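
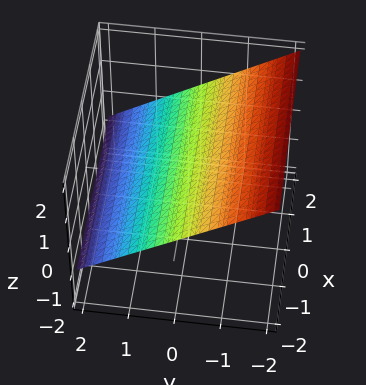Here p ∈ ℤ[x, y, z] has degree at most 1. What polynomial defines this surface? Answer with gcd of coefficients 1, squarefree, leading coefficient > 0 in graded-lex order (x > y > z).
2*y + 3*z - 2

(a) The degree is 1 — every cross-section is a straight line — this is a plane.
(b) Observable constraints: it meets the y-axis at y = 1 (among the integer gridlines); it misses every integer gridline on the x-axis.
(c) These observations pin down the coefficients.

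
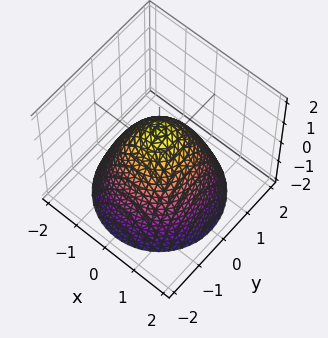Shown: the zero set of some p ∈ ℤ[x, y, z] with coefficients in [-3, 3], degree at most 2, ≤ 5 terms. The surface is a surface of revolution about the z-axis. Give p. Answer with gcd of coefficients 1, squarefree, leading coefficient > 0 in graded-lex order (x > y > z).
1. deg p = 2. A generic line meets the surface in up to 2 points.
2. Symmetries: rotational symmetry about the z-axis ⇒ p depends on x, y only through x² + y².
3. Observable constraints: a circular section at z = -2 has radius between 1 and 2; the x-axis gridline crossings are at x ∈ {-1, 1}.
4. The integer polynomial consistent with all of this is the stated p. Check: (0, 0, 1) on the z-axis lies on the surface, and p(0, 0, 1) = 0. ✓

x^2 + y^2 + z - 1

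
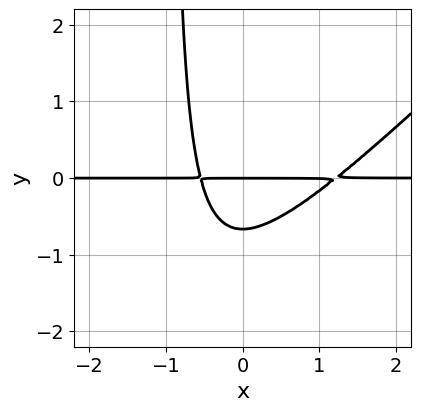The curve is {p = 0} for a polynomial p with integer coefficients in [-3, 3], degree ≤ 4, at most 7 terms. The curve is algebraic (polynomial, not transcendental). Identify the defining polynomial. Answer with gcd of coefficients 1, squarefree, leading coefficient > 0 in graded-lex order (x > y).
3*x^2*y - 3*x*y^2 - 2*x*y - 3*y^2 - 2*y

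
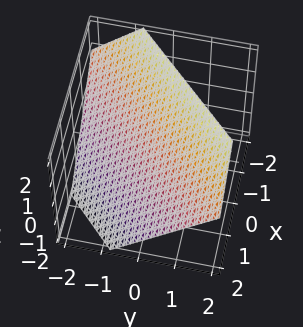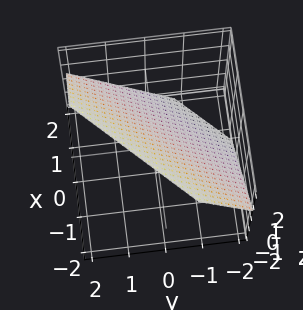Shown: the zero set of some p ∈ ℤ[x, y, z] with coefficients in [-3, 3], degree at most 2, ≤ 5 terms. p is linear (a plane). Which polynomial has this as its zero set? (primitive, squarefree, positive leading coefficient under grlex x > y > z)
3*x - 3*y + 3*z - 2

1. Degree: every cross-section is a straight line — this is a plane, so deg p = 1.
2. Putting this together gives p.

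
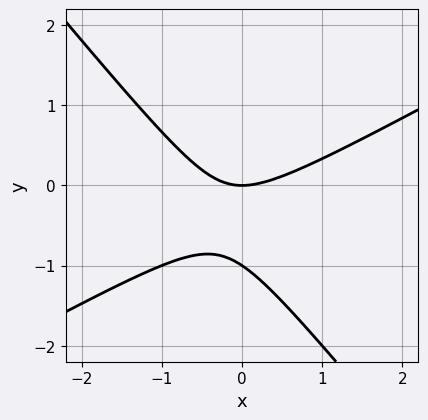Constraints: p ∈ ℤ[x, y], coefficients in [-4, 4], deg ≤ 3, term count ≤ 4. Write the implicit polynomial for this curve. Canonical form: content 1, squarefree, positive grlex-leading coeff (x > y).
Degree: the shape is more complex than any degree-1 curve, so deg p = 2.
Against the integer gridlines: it crosses the x-axis at the gridline x = 0; the y-axis gridline crossings are at y ∈ {-1, 0}.
The integer polynomial consistent with all of this is the stated p.

2*x^2 - 2*x*y - 3*y^2 - 3*y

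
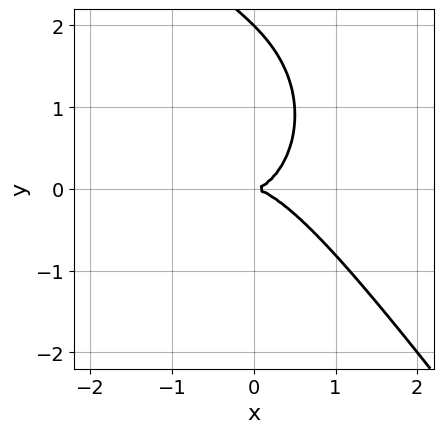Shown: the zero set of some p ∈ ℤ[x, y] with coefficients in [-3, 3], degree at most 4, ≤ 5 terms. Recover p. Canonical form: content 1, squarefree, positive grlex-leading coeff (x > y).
The degree is 3 — the shape is more complex than any degree-2 curve.
Reading off the gridlines: among the integer gridlines, it crosses the y-axis at y ∈ {0, 2}; it crosses the x-axis at the gridline x = 0.
The integer polynomial consistent with all of this is the stated p.

2*x^3 + x^2*y + x*y^2 + y^3 - 2*y^2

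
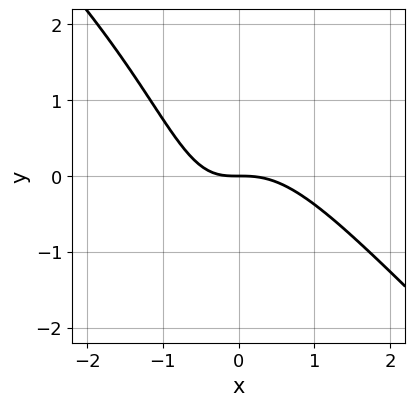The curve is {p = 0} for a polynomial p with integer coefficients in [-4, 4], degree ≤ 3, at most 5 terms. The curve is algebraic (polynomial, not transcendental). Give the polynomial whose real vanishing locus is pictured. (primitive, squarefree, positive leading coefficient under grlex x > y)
3*x^3 + 3*x^2*y + 2*x*y + 3*y

(a) Degree: the shape is more complex than any degree-2 curve, so deg p = 3.
(b) Checking where it meets the axes: one y-axis crossing is at y = 0; it meets the x-axis at x = 0 (among the integer gridlines).
(c) Together with the visible shape, these determine p as stated.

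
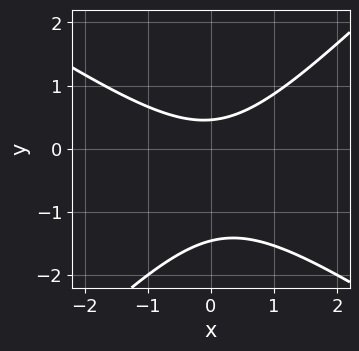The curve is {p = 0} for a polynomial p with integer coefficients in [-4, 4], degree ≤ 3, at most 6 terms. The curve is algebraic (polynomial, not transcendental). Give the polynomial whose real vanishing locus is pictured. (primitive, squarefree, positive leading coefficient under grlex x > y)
(a) deg p = 2. A generic line meets the curve in up to 2 points.
(b) Observable constraints: it misses every integer gridline on the x-axis.
(c) The integer polynomial consistent with all of this is the stated p.

2*x^2 + x*y - 3*y^2 - 3*y + 2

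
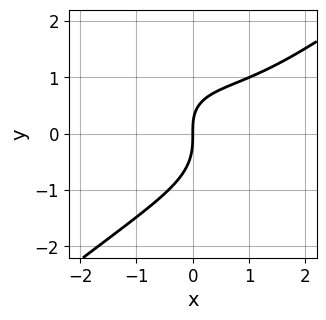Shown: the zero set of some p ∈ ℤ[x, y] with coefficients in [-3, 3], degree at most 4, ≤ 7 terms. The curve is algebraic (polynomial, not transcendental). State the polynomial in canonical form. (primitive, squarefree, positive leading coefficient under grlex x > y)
x^3 - 2*y^3 - x^2 - x*y + 3*x

The degree is 3 — a generic line meets the curve in up to 3 points.
Reading off the gridlines: it crosses the y-axis at the gridline y = 0; one x-axis crossing is at x = 0.
These observations pin down the coefficients.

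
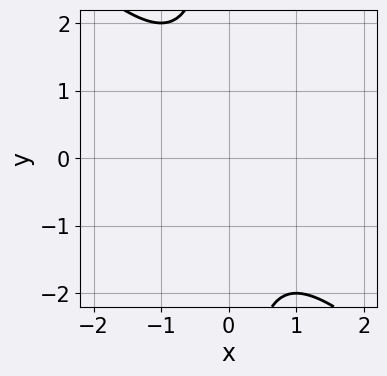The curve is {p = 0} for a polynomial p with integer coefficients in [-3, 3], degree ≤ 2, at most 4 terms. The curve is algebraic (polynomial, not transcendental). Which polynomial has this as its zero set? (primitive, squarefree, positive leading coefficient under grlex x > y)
x^2 + x*y + 1

(a) The degree is 2 — no degree-1 curve has this shape.
(b) Against the integer gridlines: it misses every integer gridline on the y-axis; no x-intercept at any integer in the box.
(c) Assembling these constraints gives the stated polynomial.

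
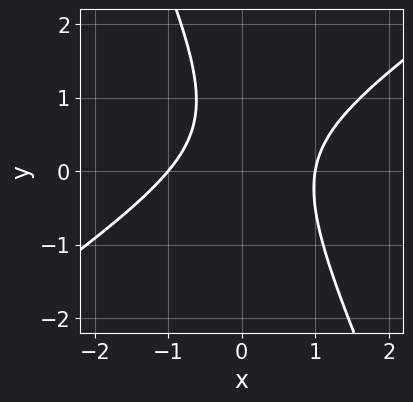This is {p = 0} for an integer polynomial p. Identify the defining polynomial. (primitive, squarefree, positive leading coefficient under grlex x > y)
First, degree: a generic line meets the curve in up to 2 points, so deg p = 2.
Next, against the integer gridlines: it misses every integer gridline on the y-axis; among the integer gridlines, it crosses the x-axis at x ∈ {-1, 1}.
Finally, the integer polynomial consistent with all of this is the stated p.

3*x^2 - 3*x*y - 2*y^2 + 2*y - 3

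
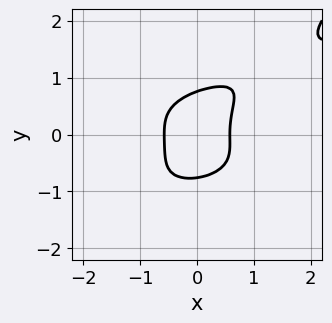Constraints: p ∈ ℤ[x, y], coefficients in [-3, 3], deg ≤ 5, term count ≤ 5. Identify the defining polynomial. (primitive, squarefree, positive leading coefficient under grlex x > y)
3*x*y^3 - 3*y^4 + x*y^2 - 3*x^2 + 1

1. deg p = 4.
2. Matching integer coefficients to the picture gives p.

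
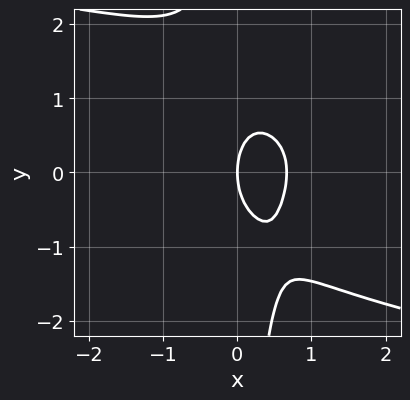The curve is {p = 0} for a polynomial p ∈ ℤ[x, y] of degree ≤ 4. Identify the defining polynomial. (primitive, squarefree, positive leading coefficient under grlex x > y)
x*y^3 + 3*x^2 + y^2 - 2*x

(a) The degree is 4 — a generic line meets the curve in up to 4 points.
(b) Against the integer gridlines: it meets the x-axis at x = 0 (among the integer gridlines); it meets the y-axis at y = 0 (among the integer gridlines).
(c) Together with the visible shape, these determine p as stated.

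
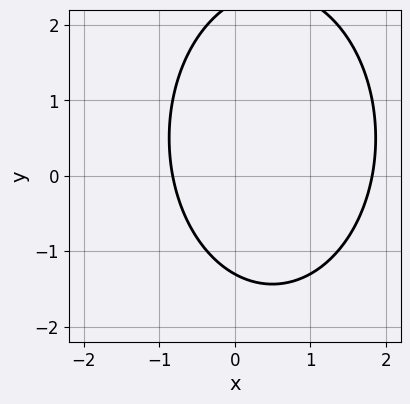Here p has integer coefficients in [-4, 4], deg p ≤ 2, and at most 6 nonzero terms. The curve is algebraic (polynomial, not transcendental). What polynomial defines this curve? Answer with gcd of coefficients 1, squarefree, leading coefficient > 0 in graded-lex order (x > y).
First, the degree is 2 — a generic line meets the curve in up to 2 points.
Finally, putting this together gives p.

2*x^2 + y^2 - 2*x - y - 3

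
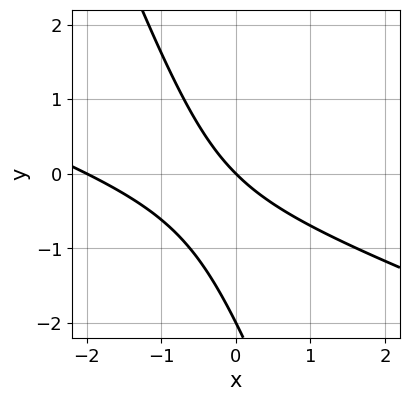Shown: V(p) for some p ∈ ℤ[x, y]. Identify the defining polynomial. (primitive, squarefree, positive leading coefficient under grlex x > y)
x^2 + 3*x*y + y^2 + 2*x + 2*y

Degree: the shape is more complex than any degree-1 curve, so deg p = 2.
Checking where it meets the axes: among the integer gridlines, it crosses the y-axis at y ∈ {-2, 0}; the x-axis gridline crossings are at x ∈ {-2, 0}.
Assembling these constraints gives the stated polynomial.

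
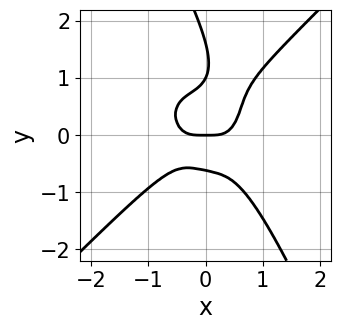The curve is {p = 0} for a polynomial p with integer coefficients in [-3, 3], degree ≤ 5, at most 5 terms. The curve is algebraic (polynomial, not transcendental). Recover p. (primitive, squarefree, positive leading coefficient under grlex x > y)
(a) The degree is 4 — the shape is more complex than any degree-3 curve.
(b) Reading off the gridlines: among the integer gridlines, it crosses the y-axis at y ∈ {0, 1}; one x-axis crossing is at x = 0.
(c) The integer polynomial consistent with all of this is the stated p.

3*x^4 - 2*x*y^3 - y^4 + 2*y^3 - y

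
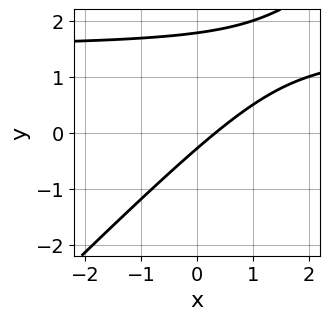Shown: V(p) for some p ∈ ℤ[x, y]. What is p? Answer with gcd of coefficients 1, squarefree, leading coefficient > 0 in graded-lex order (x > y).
2*x*y - 2*y^2 - 3*x + 3*y + 1

First, deg p = 2.
Finally, matching integer coefficients to the picture gives p.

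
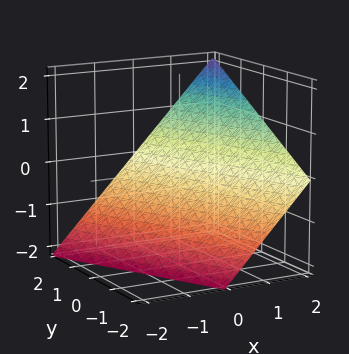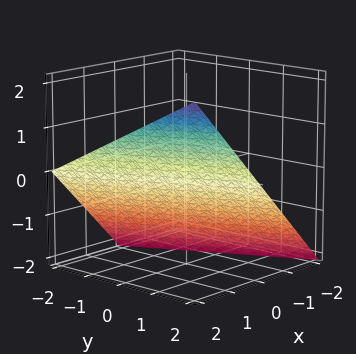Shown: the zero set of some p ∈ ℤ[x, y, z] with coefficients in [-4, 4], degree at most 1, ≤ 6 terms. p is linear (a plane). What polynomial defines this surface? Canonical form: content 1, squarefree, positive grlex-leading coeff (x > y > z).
2*x + y - 2*z - 2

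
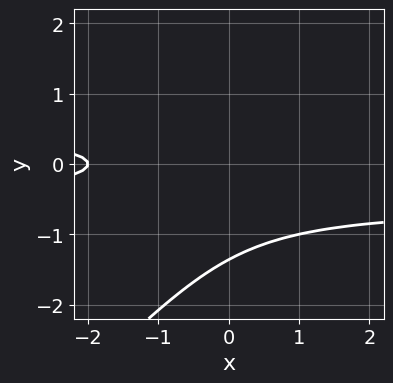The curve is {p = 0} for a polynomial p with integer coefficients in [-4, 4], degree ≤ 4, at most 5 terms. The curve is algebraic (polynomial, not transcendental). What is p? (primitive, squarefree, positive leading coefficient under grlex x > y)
1. The degree is 3 — no degree-2 curve has this shape.
2. Reading off the gridlines: it meets the x-axis at x = -2 (among the integer gridlines).
3. Fitting integer coefficients to these (and the overall shape) gives p.

3*x*y^2 - 3*y^3 - 3*y^2 - x - 2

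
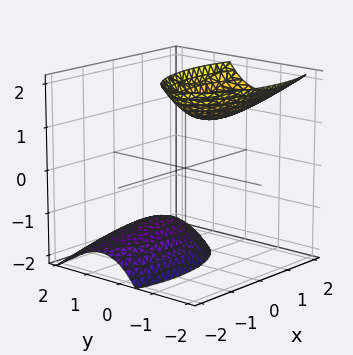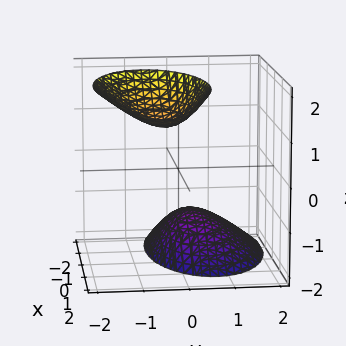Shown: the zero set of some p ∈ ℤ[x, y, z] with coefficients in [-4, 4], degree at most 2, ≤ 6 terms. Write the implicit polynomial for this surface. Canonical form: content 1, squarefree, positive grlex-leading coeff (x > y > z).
x^2 - x*z + 3*y^2 + 2*y*z - z^2 + 2

First, the picture has 2 separate pieces.
Then, deg p = 2.
Next, from the visible intercepts: it misses every integer gridline on the x-axis; it misses every integer gridline on the y-axis.
Finally, these observations pin down the coefficients.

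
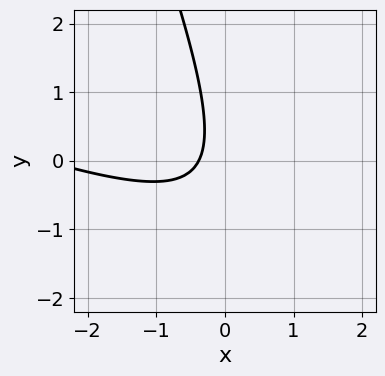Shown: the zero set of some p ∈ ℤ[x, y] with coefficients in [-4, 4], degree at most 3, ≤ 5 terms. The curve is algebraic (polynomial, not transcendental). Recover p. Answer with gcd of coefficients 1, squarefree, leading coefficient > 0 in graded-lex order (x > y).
x^2 + 3*x*y + y^2 + 3*x + 1

1. deg p = 2. No degree-1 curve has this shape.
2. From the axis intercepts and sections: the curve avoids every integer y-axis point in the box.
3. Assembling these constraints gives the stated polynomial.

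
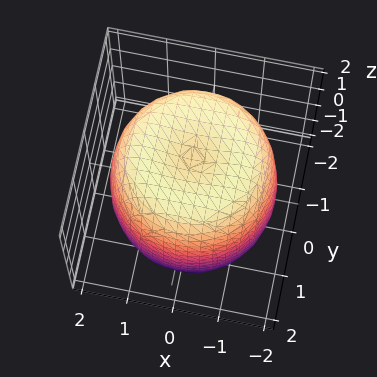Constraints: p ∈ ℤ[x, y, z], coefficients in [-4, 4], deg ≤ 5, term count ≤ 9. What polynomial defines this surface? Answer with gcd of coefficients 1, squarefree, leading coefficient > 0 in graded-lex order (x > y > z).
First, the degree is 4 — no degree-3 surface has this shape.
Then, symmetries: the surface is invariant under rotation about z: p = q(x² + y², z).
Then, from the axis intercepts and sections: a circular section at z = 2 has radius exactly 1.
Finally, fitting integer coefficients to these (and the overall shape) gives p.

x^4 + 2*x^2*y^2 + y^4 - 2*x^2 - 2*y^2 + z^2 - 3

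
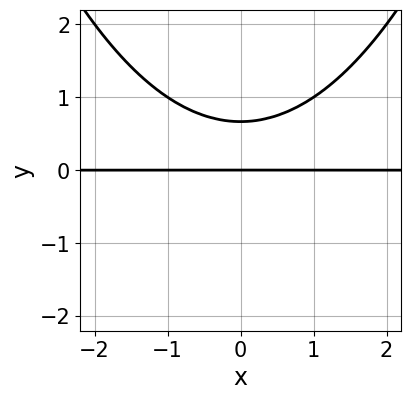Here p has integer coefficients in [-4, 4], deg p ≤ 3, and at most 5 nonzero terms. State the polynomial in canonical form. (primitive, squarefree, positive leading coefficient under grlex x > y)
1. The degree is 3 — no degree-2 curve has this shape.
2. Symmetries: it's symmetric under x → −x, forcing even powers of x.
3. From the visible intercepts: every point of the x-axis in the box is on the curve; one y-axis crossing is at y = 0.
4. Assembling these constraints gives the stated polynomial.

x^2*y - 3*y^2 + 2*y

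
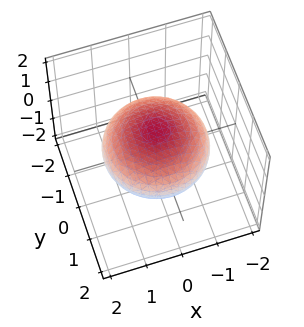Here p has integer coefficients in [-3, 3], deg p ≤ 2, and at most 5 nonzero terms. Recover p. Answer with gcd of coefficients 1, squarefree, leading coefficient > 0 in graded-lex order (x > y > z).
x^2 + y^2 + 2*z^2 - 2

Degree: bounded and convex; a quadric, so deg p = 2.
Symmetries: it's symmetric under z → −z, forcing even powers of z; the surface is invariant under rotation about z: p = q(x² + y², z).
Observable constraints: a circular section at z = 0 has radius between 1 and 2; the z-axis gridline crossings are at z ∈ {-1, 1}.
Solving for integer coefficients yields p as stated.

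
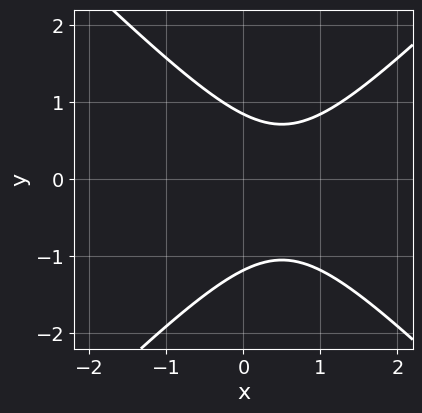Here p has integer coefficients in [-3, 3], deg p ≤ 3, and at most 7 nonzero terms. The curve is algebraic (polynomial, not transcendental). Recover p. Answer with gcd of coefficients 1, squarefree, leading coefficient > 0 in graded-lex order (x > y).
3*x^2 - 3*y^2 - 3*x - y + 3

The degree is 2 — the shape is more complex than any degree-1 curve.
Observable constraints: the curve avoids every integer x-axis point in the box.
Fitting integer coefficients to these (and the overall shape) gives p.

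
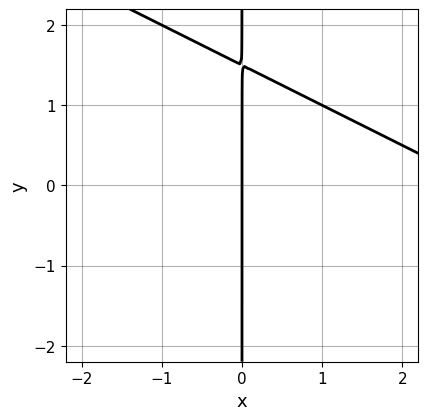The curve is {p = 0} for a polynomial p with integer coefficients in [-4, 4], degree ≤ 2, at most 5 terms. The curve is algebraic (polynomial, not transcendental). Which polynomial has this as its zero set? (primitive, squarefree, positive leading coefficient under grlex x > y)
First, the degree is 2 — a generic line meets the curve in up to 2 points.
Next, observable constraints: one x-axis crossing is at x = 0; every point of the y-axis in the box is on the curve.
Finally, these observations pin down the coefficients.

x^2 + 2*x*y - 3*x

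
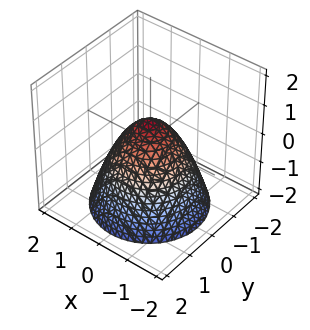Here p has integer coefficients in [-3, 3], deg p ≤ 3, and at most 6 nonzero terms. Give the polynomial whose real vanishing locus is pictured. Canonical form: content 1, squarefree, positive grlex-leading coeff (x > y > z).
First, the degree is 2 — the shape is more complex than any degree-1 surface.
Then, symmetries: rotational symmetry about the z-axis ⇒ p depends on x, y only through x² + y².
Next, checking where it meets the axes: a circular section at z = -1 has radius between 1 and 2.
Finally, assembling these constraints gives the stated polynomial.

3*x^2 + 3*y^2 + 3*z - 2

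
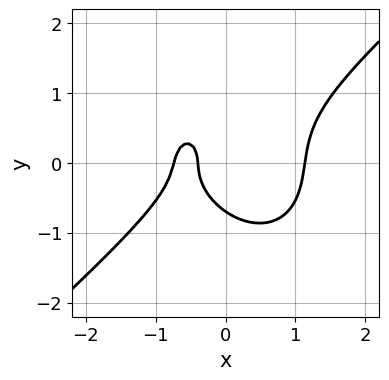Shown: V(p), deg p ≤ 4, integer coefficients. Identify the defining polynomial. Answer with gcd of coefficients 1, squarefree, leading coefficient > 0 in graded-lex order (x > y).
3*x^3 - x^2*y - 3*y^3 - 3*x - 1

The degree is 3 — no degree-2 curve has this shape.
Matching integer coefficients to the picture gives p.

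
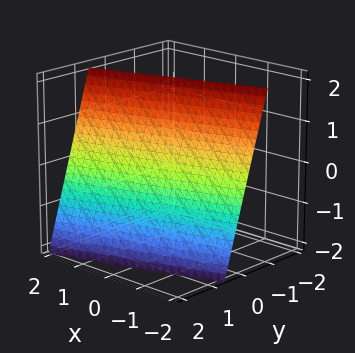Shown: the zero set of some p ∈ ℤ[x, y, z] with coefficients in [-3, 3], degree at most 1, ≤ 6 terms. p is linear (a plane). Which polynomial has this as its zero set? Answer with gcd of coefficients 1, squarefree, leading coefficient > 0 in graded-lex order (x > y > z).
(a) Degree: the surface is flat (a plane), so deg p = 1.
(b) Observable constraints: one z-axis crossing is at z = 2; one x-axis crossing is at x = -2.
(c) Together with the visible shape, these determine p as stated.

x - 3*y - z + 2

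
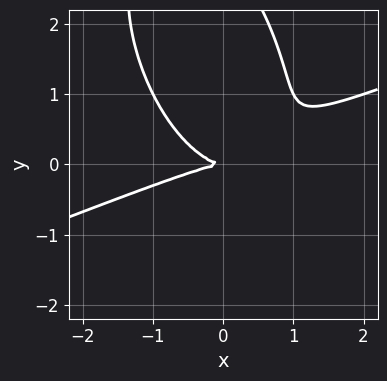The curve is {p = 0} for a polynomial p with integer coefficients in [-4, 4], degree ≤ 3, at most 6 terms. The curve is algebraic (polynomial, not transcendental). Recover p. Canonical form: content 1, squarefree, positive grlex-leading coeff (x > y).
x^3 - 2*x^2*y - x*y^2 - y^3 + 3*y^2

The degree is 3 — the shape is more complex than any degree-2 curve.
From the axis intercepts and sections: it crosses the x-axis at the gridline x = 0; it meets the y-axis at y = 0 (among the integer gridlines).
The integer polynomial consistent with all of this is the stated p.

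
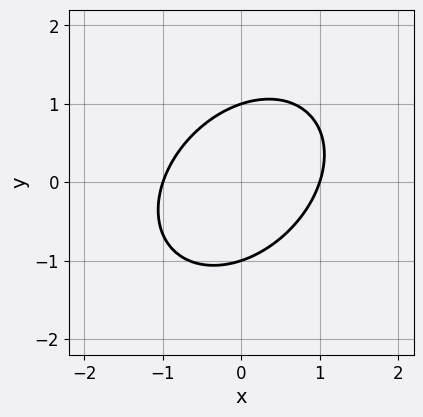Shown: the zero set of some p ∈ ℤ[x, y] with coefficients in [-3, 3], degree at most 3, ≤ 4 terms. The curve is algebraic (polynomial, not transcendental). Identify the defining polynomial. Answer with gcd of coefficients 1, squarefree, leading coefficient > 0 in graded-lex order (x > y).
(a) The degree is 2 — the shape is more complex than any degree-1 curve.
(b) From the visible intercepts: the y-axis gridline crossings are at y ∈ {-1, 1}; the x-axis gridline crossings are at x ∈ {-1, 1}.
(c) Together with the visible shape, these determine p as stated.

3*x^2 - 2*x*y + 3*y^2 - 3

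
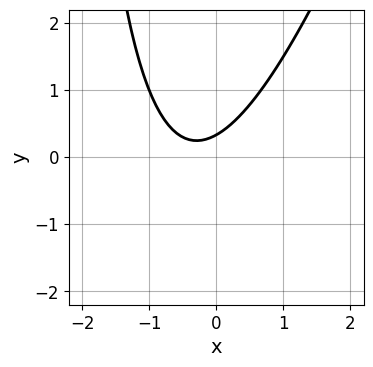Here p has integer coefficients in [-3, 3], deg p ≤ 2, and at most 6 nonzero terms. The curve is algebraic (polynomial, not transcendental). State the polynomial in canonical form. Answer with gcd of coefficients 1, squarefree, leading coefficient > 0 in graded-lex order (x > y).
3*x^2 - x*y + 2*x - 3*y + 1

(a) The degree is 2 — the shape is more complex than any degree-1 curve.
(b) Against the integer gridlines: it misses every integer gridline on the x-axis.
(c) Solving for integer coefficients yields p as stated.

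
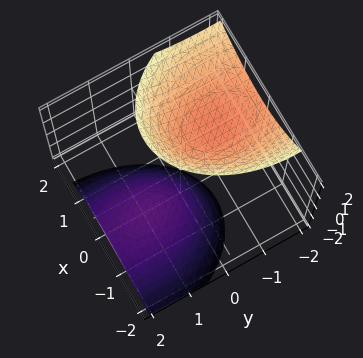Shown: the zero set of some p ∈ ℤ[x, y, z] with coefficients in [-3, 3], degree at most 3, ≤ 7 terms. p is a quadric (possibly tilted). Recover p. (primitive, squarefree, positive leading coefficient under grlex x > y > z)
2*x^2 - x*z + y^2 + 2*y*z - z^2 + 2

(a) There are 2 components. Treating them together as one polynomial.
(b) The degree is 2 — a generic line meets the surface in up to 2 points.
(c) Against the integer gridlines: the surface avoids every integer x-axis point in the box; it misses every integer gridline on the y-axis.
(d) Putting this together gives p.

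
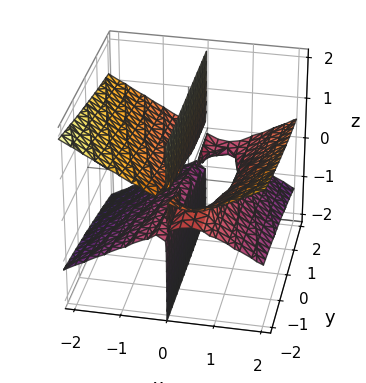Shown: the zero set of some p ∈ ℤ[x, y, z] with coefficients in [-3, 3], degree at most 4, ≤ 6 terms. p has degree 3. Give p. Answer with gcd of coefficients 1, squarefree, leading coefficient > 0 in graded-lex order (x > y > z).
First, the picture has 3 separate pieces. They look like related sheets of one shape, so recover p as a whole.
Then, the degree is 3 — the shape is more complex than any degree-2 surface.
Next, checking where it meets the axes: it meets the x-axis at x = 1 (among the integer gridlines); the visible y-axis segment lies entirely on the surface.
Finally, these observations pin down the coefficients. Check: (0, 0, 2) on the z-axis lies on the surface, and p(0, 0, 2) = 0. ✓

x^3 - x*y*z - 3*x*z^2 - x^2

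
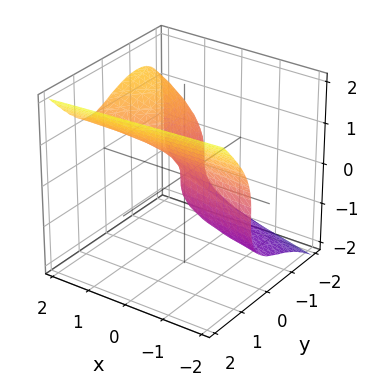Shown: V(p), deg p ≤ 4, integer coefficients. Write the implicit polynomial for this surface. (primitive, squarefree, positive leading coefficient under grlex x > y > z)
1. The degree is 3 — the shape is more complex than any degree-2 surface.
2. From the axis intercepts and sections: it crosses the x-axis at the gridline x = 0; it meets the y-axis at y = 0 (among the integer gridlines); it meets the z-axis at z = 0 (among the integer gridlines).
3. Fitting integer coefficients to these (and the overall shape) gives p.

3*y^3 - 3*z^3 - 3*x*y + 2*y^2 + 3*x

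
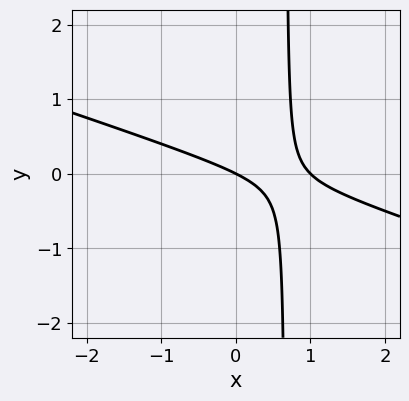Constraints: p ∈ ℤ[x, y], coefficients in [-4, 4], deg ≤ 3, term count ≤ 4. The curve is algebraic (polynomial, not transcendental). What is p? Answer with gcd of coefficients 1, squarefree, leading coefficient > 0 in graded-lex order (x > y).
x^2 + 3*x*y - x - 2*y

First, deg p = 2.
Then, checking where it meets the axes: the x-axis gridline crossings are at x ∈ {0, 1}; it crosses the y-axis at the gridline y = 0.
Finally, matching integer coefficients to the picture gives p.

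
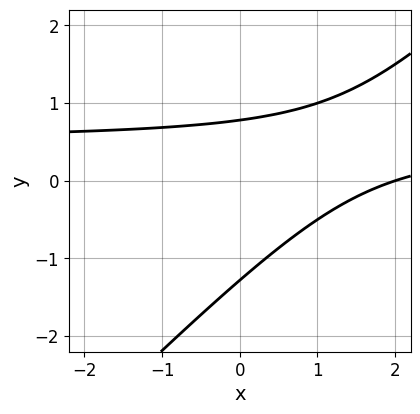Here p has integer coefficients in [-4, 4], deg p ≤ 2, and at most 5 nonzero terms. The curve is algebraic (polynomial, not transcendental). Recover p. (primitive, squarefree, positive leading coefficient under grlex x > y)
2*x*y - 2*y^2 - x - y + 2

1. The degree is 2 — no degree-1 curve has this shape.
2. From the visible intercepts: one x-axis crossing is at x = 2.
3. Together with the visible shape, these determine p as stated.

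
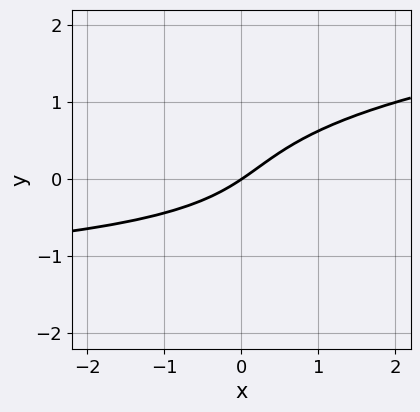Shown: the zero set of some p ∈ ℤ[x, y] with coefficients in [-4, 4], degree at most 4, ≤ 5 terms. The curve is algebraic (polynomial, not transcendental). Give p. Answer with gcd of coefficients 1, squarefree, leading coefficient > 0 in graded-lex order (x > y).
3*y^3 - x*y - 2*x + 3*y

(a) deg p = 3. The shape is more complex than any degree-2 curve.
(b) Checking where it meets the axes: it crosses the y-axis at the gridline y = 0; it meets the x-axis at x = 0 (among the integer gridlines).
(c) These observations pin down the coefficients.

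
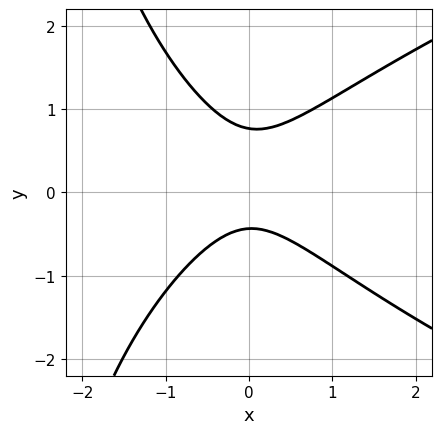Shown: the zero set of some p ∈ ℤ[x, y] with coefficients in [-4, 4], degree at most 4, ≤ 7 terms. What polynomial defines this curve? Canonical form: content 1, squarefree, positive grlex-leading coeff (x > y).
x*y^2 - 3*x^2 + 3*y^2 - y - 1

The degree is 3 — no degree-2 curve has this shape.
Against the integer gridlines: the curve avoids every integer x-axis point in the box.
The integer polynomial consistent with all of this is the stated p.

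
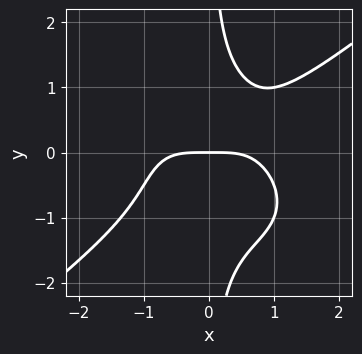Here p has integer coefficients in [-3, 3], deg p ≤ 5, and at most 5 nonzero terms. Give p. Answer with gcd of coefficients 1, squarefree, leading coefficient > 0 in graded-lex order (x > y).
First, deg p = 4.
Then, checking where it meets the axes: it meets the y-axis at y = 0 (among the integer gridlines); it crosses the x-axis at the gridline x = 0.
Finally, putting this together gives p.

x^4 - 2*x*y^3 - x*y^2 + 2*y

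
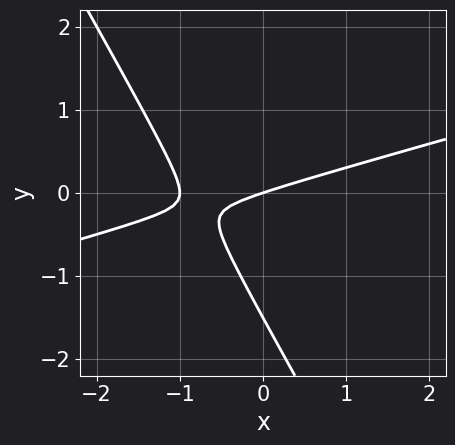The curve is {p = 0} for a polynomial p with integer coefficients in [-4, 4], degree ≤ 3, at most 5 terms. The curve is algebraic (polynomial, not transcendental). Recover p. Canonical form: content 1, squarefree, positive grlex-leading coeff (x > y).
x^2 - 3*x*y - 2*y^2 + x - 3*y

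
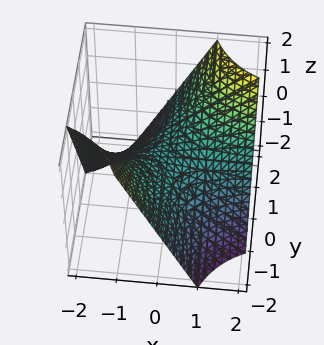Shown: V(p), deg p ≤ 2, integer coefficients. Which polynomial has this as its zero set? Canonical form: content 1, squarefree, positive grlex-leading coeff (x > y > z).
(a) Degree: a saddle surface; a quadric, so deg p = 2.
(b) From the axis intercepts and sections: the visible y-axis segment lies entirely on the surface; it crosses the z-axis at the gridline z = 0; the visible x-axis segment lies entirely on the surface.
(c) Fitting integer coefficients to these (and the overall shape) gives p.

x*y - z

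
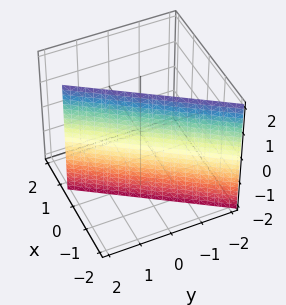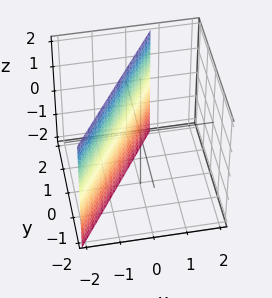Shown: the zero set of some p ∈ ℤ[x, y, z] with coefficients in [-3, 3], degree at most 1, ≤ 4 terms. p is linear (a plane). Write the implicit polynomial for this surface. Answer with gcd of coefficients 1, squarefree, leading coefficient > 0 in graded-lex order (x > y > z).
deg p = 1.
From the visible intercepts: no z-intercept at any integer in the box; one y-axis crossing is at y = 1.
Fitting integer coefficients to these (and the overall shape) gives p.

3*x - 2*y + 2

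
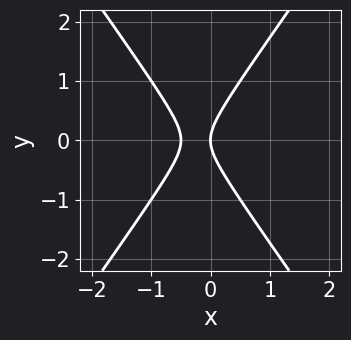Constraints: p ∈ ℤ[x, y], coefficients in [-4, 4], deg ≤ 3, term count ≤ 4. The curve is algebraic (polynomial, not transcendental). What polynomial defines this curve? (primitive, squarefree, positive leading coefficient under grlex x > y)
Degree: no degree-1 curve has this shape, so deg p = 2.
Symmetries: the y ↦ −y reflection is a symmetry, so y appears only in even powers.
Observable constraints: one x-axis crossing is at x = 0; it meets the y-axis at y = 0 (among the integer gridlines).
Fitting integer coefficients to these (and the overall shape) gives p.

2*x^2 - y^2 + x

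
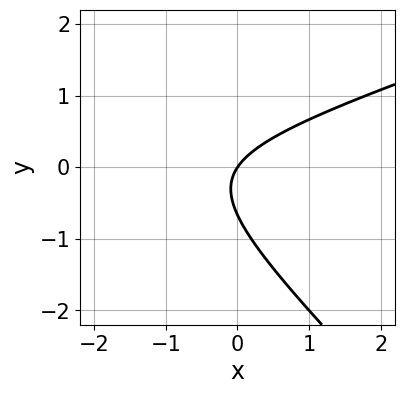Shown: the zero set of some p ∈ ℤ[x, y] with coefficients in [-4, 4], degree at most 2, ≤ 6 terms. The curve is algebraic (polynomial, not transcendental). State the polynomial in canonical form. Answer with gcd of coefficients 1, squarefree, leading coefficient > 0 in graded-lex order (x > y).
x^2 - 2*x*y - 3*y^2 + 3*x - 2*y

First, degree: no degree-1 curve has this shape, so deg p = 2.
Next, reading off the gridlines: it meets the x-axis at x = 0 (among the integer gridlines); it crosses the y-axis at the gridline y = 0.
Finally, solving for integer coefficients yields p as stated.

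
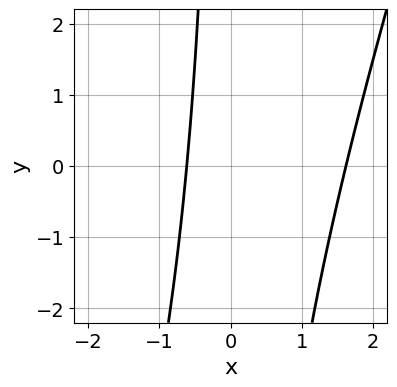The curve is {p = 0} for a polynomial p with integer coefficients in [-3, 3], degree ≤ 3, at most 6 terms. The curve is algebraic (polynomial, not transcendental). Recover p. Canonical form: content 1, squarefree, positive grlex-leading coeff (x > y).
deg p = 2. A generic line meets the curve in up to 2 points.
From the axis intercepts and sections: no y-intercept at any integer in the box.
These observations pin down the coefficients.

3*x^2 - x*y - 3*x - 3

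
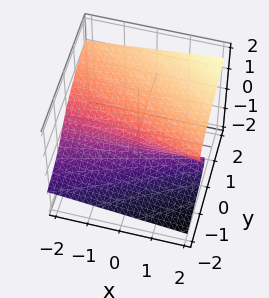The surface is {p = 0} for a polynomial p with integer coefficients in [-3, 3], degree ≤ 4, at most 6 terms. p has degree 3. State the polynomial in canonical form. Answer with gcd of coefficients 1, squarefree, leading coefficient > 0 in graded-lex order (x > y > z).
2*z^3 - x*z - 2*y - 1

First, deg p = 3. The shape is more complex than any degree-2 surface.
Then, from the axis intercepts and sections: no x-intercept at any integer in the box.
Finally, the integer polynomial consistent with all of this is the stated p.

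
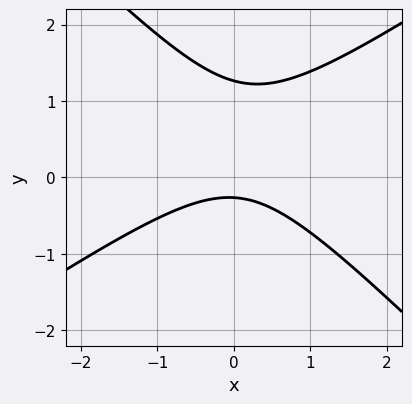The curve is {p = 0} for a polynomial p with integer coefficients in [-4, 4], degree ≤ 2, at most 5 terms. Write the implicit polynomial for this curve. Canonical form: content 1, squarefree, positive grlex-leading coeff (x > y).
2*x^2 - x*y - 3*y^2 + 3*y + 1

(a) deg p = 2. No degree-1 curve has this shape.
(b) From the axis intercepts and sections: it misses every integer gridline on the x-axis.
(c) Together with the visible shape, these determine p as stated.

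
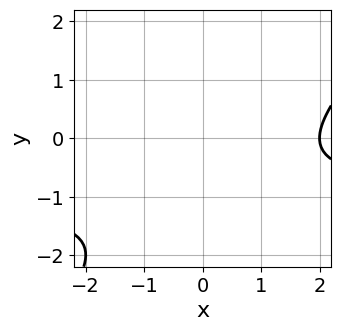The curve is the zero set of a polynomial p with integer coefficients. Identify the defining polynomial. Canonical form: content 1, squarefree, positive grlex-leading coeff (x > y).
(a) deg p = 2. The shape is more complex than any degree-1 curve.
(b) Against the integer gridlines: one x-axis crossing is at x = 2; no y-intercept at any integer in the box.
(c) Assembling these constraints gives the stated polynomial.

x*y - y^2 + x - 2*y - 2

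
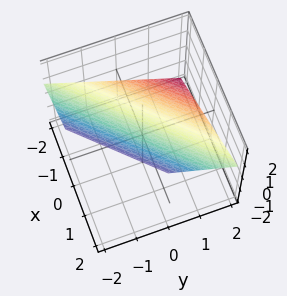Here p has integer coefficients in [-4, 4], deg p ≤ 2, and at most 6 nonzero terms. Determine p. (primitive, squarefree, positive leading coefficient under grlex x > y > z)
2*x - 2*y - 3*z + 2

(a) Degree: every cross-section is a straight line — this is a plane, so deg p = 1.
(b) Against the integer gridlines: it crosses the x-axis at the gridline x = -1; it meets the y-axis at y = 1 (among the integer gridlines).
(c) Fitting integer coefficients to these (and the overall shape) gives p.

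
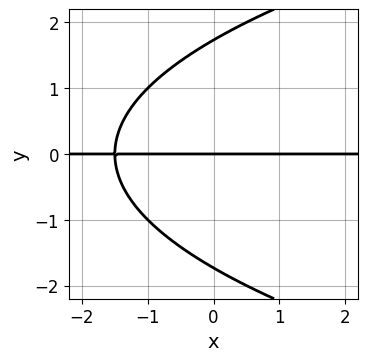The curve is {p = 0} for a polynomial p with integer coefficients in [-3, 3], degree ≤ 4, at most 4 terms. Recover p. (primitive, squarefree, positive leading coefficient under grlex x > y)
y^3 - 2*x*y - 3*y

(a) The degree is 3 — no degree-2 curve has this shape.
(b) Against the integer gridlines: one y-axis crossing is at y = 0; the visible x-axis segment lies entirely on the curve.
(c) These observations pin down the coefficients.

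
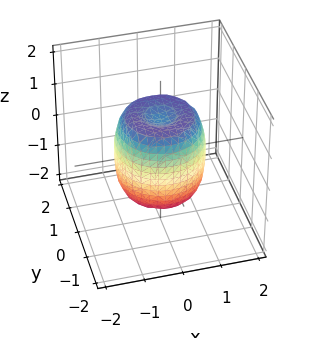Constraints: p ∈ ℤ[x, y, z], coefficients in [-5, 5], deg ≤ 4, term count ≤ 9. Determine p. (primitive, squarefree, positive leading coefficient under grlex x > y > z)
1. deg p = 4. The shape is more complex than any degree-3 surface.
2. Symmetry: the z-axis is an axis of rotation, so x and y enter only as x² + y².
3. From the axis intercepts and sections: the z-axis gridline crossings are at z ∈ {-1, 1}; a circular section at z = -1 has radius exactly 1.
4. Together with the visible shape, these determine p as stated.

2*x^4 + 4*x^2*y^2 + 2*y^4 - 2*x^2 - 2*y^2 + z^2 - 1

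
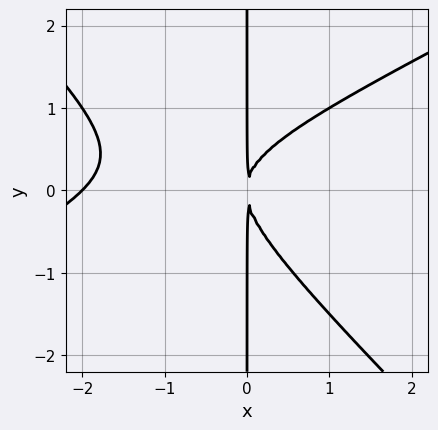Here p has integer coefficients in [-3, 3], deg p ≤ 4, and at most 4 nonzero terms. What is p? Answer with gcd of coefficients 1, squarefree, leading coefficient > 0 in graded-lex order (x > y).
Degree: the shape is more complex than any degree-2 curve, so deg p = 3.
Reading off the gridlines: the visible y-axis segment lies entirely on the curve; one x-axis crossing is at x = -2.
Assembling these constraints gives the stated polynomial.

x^3 - x^2*y - 2*x*y^2 + 2*x^2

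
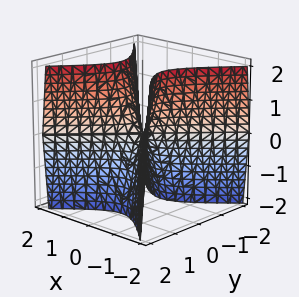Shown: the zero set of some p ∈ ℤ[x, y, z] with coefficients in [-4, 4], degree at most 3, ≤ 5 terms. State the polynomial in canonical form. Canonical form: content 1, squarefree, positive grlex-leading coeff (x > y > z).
3*x^2 - 3*y^2 - z

Degree: a saddle surface; a quadric, so deg p = 2.
Symmetries: mirror symmetry y ↦ −y ⇒ only even powers of y; mirror symmetry x ↦ −x ⇒ only even powers of x.
Against the integer gridlines: it meets the z-axis at z = 0 (among the integer gridlines); it meets the x-axis at x = 0 (among the integer gridlines).
Fitting integer coefficients to these (and the overall shape) gives p.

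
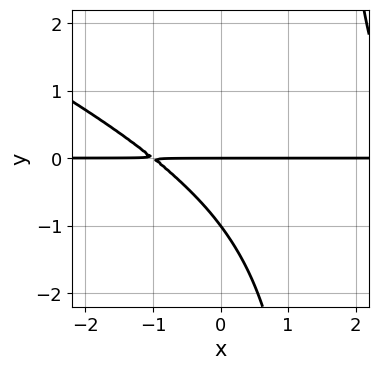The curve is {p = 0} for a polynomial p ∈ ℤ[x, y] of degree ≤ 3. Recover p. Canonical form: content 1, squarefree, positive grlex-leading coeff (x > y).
x^2*y + 2*x*y^2 - 2*x*y - 3*y^2 - 3*y

The degree is 3 — no degree-2 curve has this shape.
Checking where it meets the axes: the y-axis gridline crossings are at y ∈ {-1, 0}; the visible x-axis segment lies entirely on the curve.
Assembling these constraints gives the stated polynomial.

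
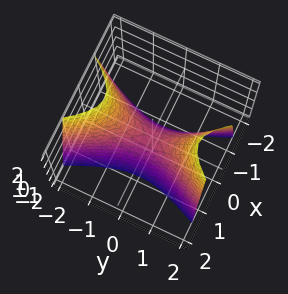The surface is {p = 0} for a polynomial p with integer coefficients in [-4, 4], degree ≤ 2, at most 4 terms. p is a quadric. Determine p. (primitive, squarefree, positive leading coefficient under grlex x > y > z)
3*x^2 - y^2 + z

First, deg p = 2. A saddle surface; a quadric.
Then, symmetries: mirror symmetry y ↦ −y ⇒ only even powers of y; mirror symmetry x ↦ −x ⇒ only even powers of x.
Next, from the axis intercepts and sections: it crosses the x-axis at the gridline x = 0; it meets the z-axis at z = 0 (among the integer gridlines); it crosses the y-axis at the gridline y = 0.
Finally, solving for integer coefficients yields p as stated.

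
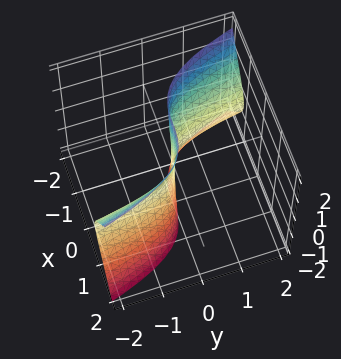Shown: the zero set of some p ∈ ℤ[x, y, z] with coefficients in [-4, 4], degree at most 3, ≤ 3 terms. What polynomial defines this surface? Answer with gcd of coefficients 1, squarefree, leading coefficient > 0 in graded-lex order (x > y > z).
3*x^3 + 2*y*z^2 + y

Degree: a generic line meets the surface in up to 3 points, so deg p = 3.
From the axis intercepts and sections: one y-axis crossing is at y = 0; it meets the x-axis at x = 0 (among the integer gridlines); every point of the z-axis in the box is on the surface.
Fitting integer coefficients to these (and the overall shape) gives p.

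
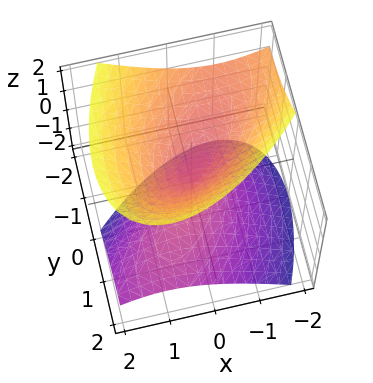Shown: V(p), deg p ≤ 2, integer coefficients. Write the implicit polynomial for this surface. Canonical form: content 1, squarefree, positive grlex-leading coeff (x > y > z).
3*x^2 - 3*x*y + 2*y^2 + 3*y*z - 3*z^2

First, there are 2 components.
Then, deg p = 2.
Then, against the integer gridlines: it meets the z-axis at z = 0 (among the integer gridlines); it meets the x-axis at x = 0 (among the integer gridlines); it crosses the y-axis at the gridline y = 0.
Finally, these observations pin down the coefficients.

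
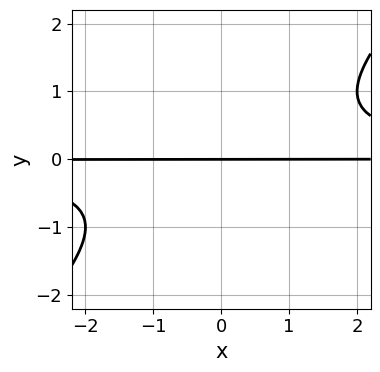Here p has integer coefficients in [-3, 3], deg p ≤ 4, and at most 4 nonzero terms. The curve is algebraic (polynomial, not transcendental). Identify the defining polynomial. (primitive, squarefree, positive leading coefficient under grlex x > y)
1. deg p = 3.
2. From the visible intercepts: the visible x-axis segment lies entirely on the curve; one y-axis crossing is at y = 0.
3. Matching integer coefficients to the picture gives p.

x*y^2 - y^3 - y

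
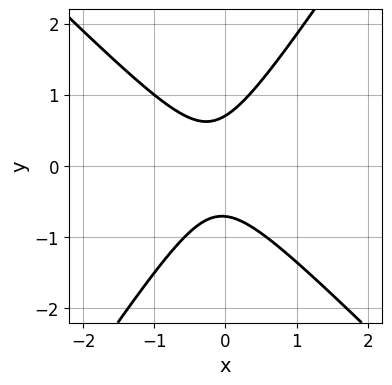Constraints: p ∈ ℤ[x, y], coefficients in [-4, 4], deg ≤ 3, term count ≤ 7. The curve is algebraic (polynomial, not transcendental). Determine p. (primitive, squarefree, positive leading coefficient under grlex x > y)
3*x^2 + x*y - 2*y^2 + x + 1

(a) deg p = 2. No degree-1 curve has this shape.
(b) From the visible intercepts: it misses every integer gridline on the x-axis.
(c) These observations pin down the coefficients.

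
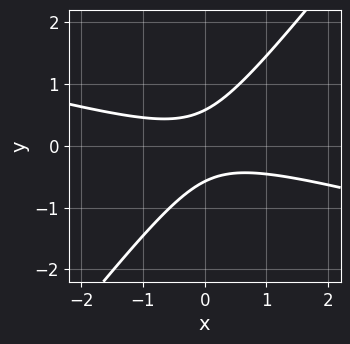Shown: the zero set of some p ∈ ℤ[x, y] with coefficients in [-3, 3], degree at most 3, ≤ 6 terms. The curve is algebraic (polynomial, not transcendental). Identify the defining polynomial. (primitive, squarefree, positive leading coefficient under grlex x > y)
x^2 + 3*x*y - 3*y^2 + 1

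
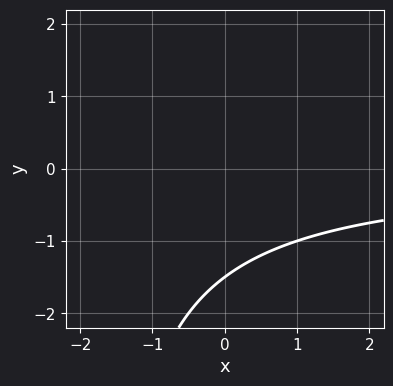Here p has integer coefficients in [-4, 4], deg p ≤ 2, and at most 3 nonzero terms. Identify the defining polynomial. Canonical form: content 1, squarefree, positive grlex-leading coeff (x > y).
(a) Degree: the shape is more complex than any degree-1 curve, so deg p = 2.
(b) From the visible intercepts: it misses every integer gridline on the x-axis.
(c) The integer polynomial consistent with all of this is the stated p.

x*y + 2*y + 3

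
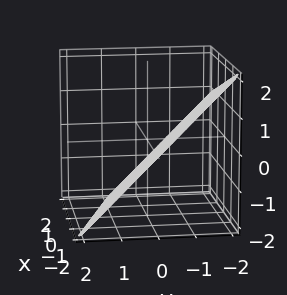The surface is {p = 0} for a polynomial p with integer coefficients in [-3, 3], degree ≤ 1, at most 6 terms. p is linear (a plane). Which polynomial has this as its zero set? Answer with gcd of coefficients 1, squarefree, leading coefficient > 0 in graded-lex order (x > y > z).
(a) The degree is 1 — the surface is flat (a plane).
(b) Checking where it meets the axes: one x-axis crossing is at x = -2.
(c) Together with the visible shape, these determine p as stated.

x + 3*y + 3*z + 2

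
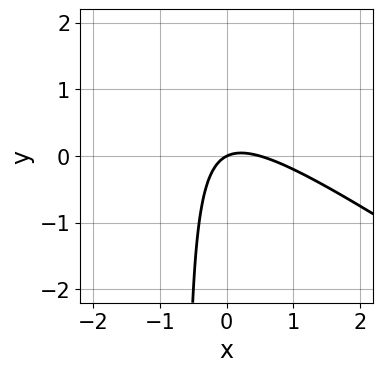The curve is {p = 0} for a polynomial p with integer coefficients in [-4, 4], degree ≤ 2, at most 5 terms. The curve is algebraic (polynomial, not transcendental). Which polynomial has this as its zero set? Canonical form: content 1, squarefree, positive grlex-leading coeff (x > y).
2*x^2 + 3*x*y - x + 2*y

deg p = 2.
Observable constraints: it crosses the y-axis at the gridline y = 0; it crosses the x-axis at the gridline x = 0.
Fitting integer coefficients to these (and the overall shape) gives p.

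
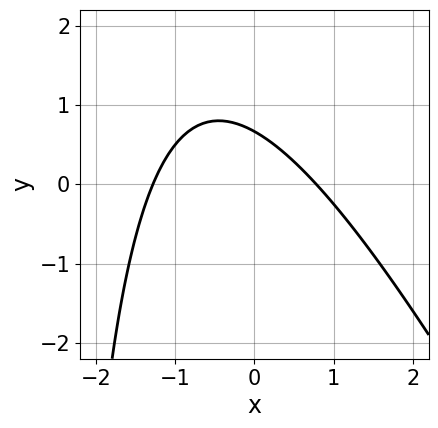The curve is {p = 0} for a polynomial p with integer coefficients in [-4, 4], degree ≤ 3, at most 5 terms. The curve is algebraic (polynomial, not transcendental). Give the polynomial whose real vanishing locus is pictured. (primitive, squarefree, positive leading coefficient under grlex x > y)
(a) deg p = 2. A generic line meets the curve in up to 2 points.
(b) The integer polynomial consistent with all of this is the stated p.

2*x^2 + x*y + x + 3*y - 2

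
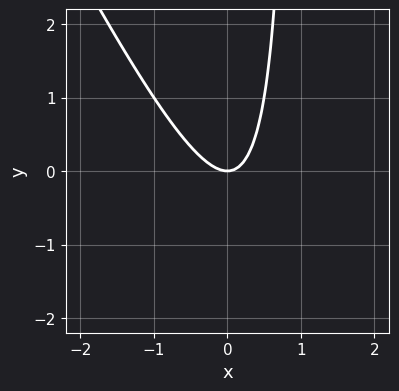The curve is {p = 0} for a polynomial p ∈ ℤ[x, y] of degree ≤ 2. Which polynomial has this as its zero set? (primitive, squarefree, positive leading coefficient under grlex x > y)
2*x^2 + x*y - y

deg p = 2.
Reading off the gridlines: it crosses the x-axis at the gridline x = 0; it crosses the y-axis at the gridline y = 0.
Solving for integer coefficients yields p as stated.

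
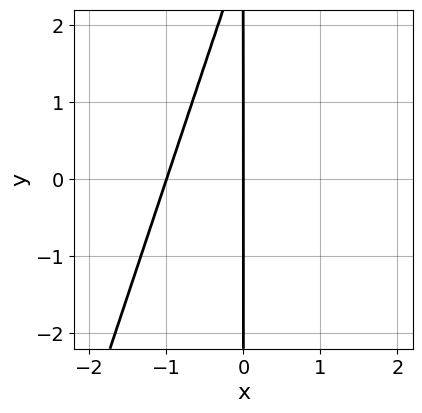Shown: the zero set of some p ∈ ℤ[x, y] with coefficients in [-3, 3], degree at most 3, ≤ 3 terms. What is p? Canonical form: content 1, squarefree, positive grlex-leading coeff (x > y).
3*x^2 - x*y + 3*x

First, the degree is 2 — no degree-1 curve has this shape.
Then, from the visible intercepts: every point of the y-axis in the box is on the curve; the x-axis gridline crossings are at x ∈ {-1, 0}.
Finally, matching integer coefficients to the picture gives p.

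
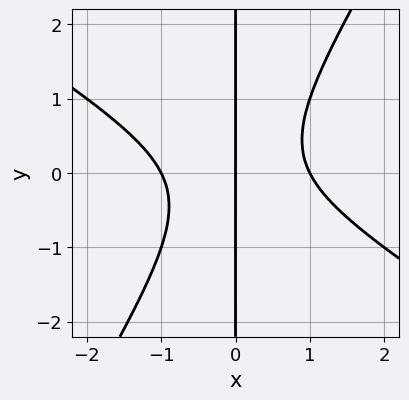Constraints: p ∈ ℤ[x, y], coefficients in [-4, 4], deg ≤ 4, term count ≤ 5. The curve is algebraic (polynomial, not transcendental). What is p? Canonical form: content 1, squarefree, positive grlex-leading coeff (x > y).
Degree: a generic line meets the curve in up to 3 points, so deg p = 3.
Against the integer gridlines: among the integer gridlines, it crosses the x-axis at x ∈ {-1, 0, 1}; every point of the y-axis in the box is on the curve.
Putting this together gives p.

x^3 + x^2*y - x*y^2 - x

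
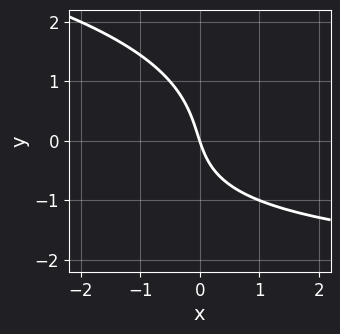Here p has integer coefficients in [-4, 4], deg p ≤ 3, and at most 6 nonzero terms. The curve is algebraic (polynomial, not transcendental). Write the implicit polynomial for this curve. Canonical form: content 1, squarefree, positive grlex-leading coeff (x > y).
y^3 + x*y + 3*x + y

(a) Degree: the shape is more complex than any degree-2 curve, so deg p = 3.
(b) Reading off the gridlines: it crosses the x-axis at the gridline x = 0; it crosses the y-axis at the gridline y = 0.
(c) Together with the visible shape, these determine p as stated.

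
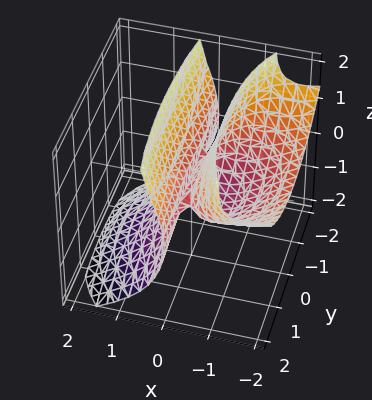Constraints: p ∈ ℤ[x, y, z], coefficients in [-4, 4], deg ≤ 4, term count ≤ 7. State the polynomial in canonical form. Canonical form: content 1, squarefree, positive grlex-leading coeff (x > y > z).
2*x^3 + 3*x^2*z + x*y^2 + 3*x^2 - z^2

(a) Degree: a generic line meets the surface in up to 3 points, so deg p = 3.
(b) From the visible intercepts: it crosses the x-axis at the gridline x = 0; it meets the z-axis at z = 0 (among the integer gridlines).
(c) The integer polynomial consistent with all of this is the stated p.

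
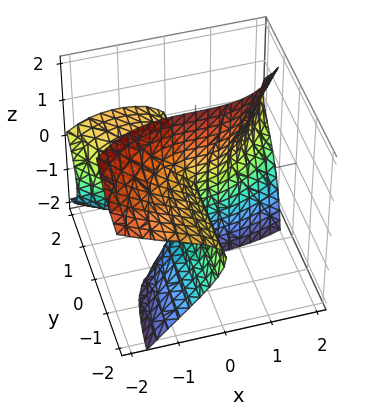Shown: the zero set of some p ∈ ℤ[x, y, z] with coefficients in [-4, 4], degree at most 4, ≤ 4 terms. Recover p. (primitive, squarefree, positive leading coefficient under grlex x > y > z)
x^3 + 2*x*y*z - 3*y*z^2 - 3*x*y

(a) I count 2 distinct pieces. Treating them together as one polynomial.
(b) deg p = 3. No degree-2 surface has this shape.
(c) Checking where it meets the axes: one x-axis crossing is at x = 0; every point of the y-axis in the box is on the surface.
(d) Solving for integer coefficients yields p as stated. Check: (0, 0, 2) on the z-axis lies on the surface, and p(0, 0, 2) = 0. ✓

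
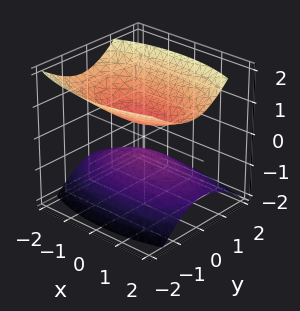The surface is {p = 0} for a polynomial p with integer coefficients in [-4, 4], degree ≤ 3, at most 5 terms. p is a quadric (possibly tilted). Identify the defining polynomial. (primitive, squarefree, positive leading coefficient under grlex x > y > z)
First, the picture has 2 separate pieces. They look like related sheets of one shape, so recover p as a whole.
Next, degree: a generic line meets the surface in up to 2 points, so deg p = 2.
Next, observable constraints: the surface avoids every integer x-axis point in the box; the surface avoids every integer y-axis point in the box.
Finally, matching integer coefficients to the picture gives p.

x^2 + 3*y^2 + y*z - 3*z^2 + 1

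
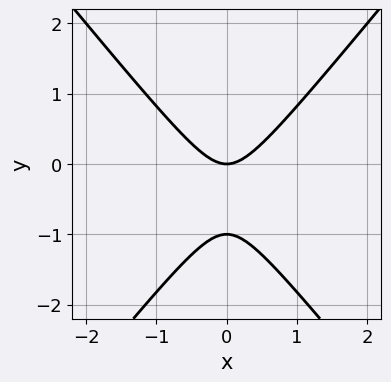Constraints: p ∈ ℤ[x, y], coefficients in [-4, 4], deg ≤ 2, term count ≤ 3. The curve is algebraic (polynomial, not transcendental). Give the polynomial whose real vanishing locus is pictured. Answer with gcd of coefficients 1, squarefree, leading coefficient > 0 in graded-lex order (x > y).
3*x^2 - 2*y^2 - 2*y

(a) Degree: a generic line meets the curve in up to 2 points, so deg p = 2.
(b) Symmetries: mirror symmetry x ↦ −x ⇒ only even powers of x.
(c) Checking where it meets the axes: it crosses the x-axis at the gridline x = 0; the y-axis gridline crossings are at y ∈ {-1, 0}.
(d) Together with the visible shape, these determine p as stated.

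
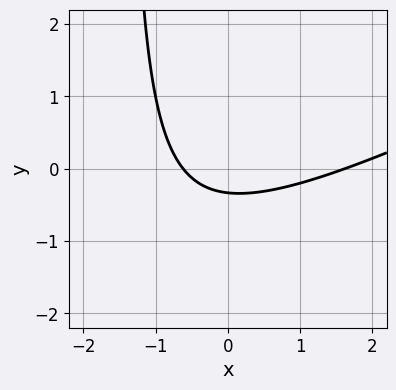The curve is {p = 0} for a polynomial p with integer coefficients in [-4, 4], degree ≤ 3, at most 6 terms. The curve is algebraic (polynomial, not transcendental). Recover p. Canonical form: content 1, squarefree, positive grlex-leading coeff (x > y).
First, degree: the shape is more complex than any degree-1 curve, so deg p = 2.
Finally, solving for integer coefficients yields p as stated.

x^2 - 2*x*y - x - 3*y - 1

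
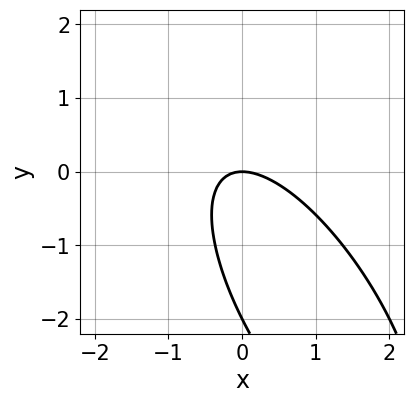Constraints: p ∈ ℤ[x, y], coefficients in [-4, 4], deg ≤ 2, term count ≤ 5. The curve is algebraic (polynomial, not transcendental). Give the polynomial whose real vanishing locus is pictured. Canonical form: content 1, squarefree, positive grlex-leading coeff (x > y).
2*x^2 + 2*x*y + y^2 + 2*y

1. Degree: the shape is more complex than any degree-1 curve, so deg p = 2.
2. Checking where it meets the axes: it meets the x-axis at x = 0 (among the integer gridlines); among the integer gridlines, it crosses the y-axis at y ∈ {-2, 0}.
3. Solving for integer coefficients yields p as stated.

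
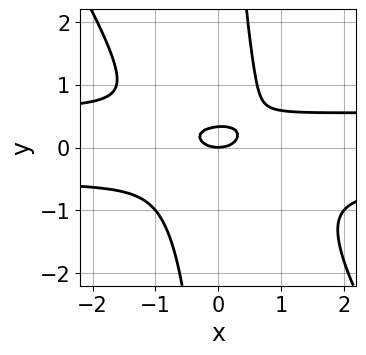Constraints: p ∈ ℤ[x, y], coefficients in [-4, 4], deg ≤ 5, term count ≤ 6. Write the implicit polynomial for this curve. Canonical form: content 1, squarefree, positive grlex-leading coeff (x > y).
(a) Degree: no degree-3 curve has this shape, so deg p = 4.
(b) Against the integer gridlines: it crosses the y-axis at the gridline y = 0; one x-axis crossing is at x = 0.
(c) Putting this together gives p.

3*x^2*y^2 + 2*x*y^3 - x^2 - 3*y^2 + y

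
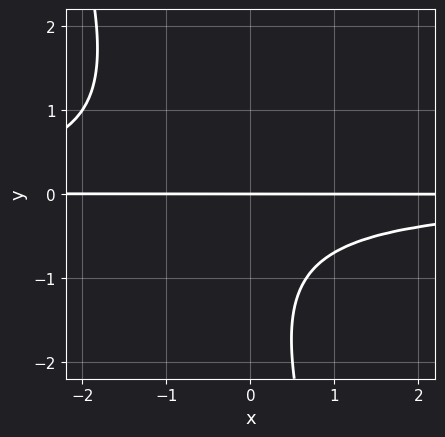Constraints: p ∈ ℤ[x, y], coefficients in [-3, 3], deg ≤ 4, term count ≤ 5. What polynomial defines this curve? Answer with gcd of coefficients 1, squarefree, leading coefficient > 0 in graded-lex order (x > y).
3*x*y^2 + y^3 + 2*y^2 + 3*y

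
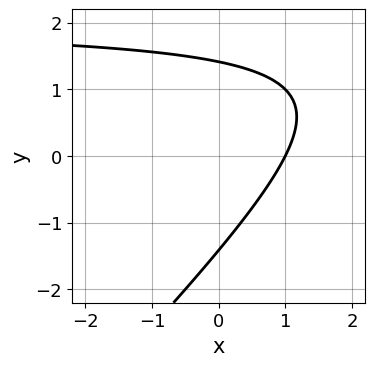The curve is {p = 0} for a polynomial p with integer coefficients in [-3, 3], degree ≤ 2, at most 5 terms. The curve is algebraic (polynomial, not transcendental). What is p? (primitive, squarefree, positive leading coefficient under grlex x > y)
deg p = 2. No degree-1 curve has this shape.
From the axis intercepts and sections: it meets the x-axis at x = 1 (among the integer gridlines).
Matching integer coefficients to the picture gives p.

x*y - y^2 - 2*x + 2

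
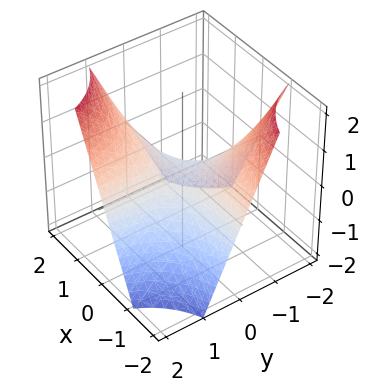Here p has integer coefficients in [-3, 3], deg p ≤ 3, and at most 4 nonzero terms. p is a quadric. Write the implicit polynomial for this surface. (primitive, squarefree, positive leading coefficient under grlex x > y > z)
x*y - z

First, the degree is 2 — a hyperbolic paraboloid; a quadric.
Next, from the visible intercepts: it meets the z-axis at z = 0 (among the integer gridlines); every point of the y-axis in the box is on the surface.
Finally, assembling these constraints gives the stated polynomial.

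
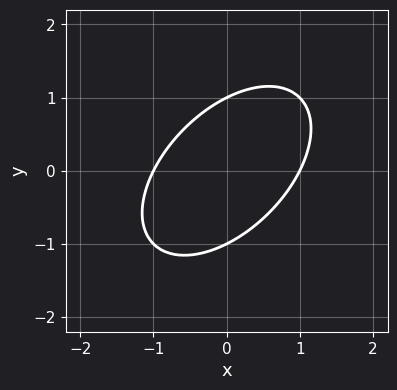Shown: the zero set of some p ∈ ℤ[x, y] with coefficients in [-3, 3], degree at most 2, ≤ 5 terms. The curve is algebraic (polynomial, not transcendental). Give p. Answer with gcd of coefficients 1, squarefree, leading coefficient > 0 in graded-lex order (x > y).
x^2 - x*y + y^2 - 1

First, the degree is 2 — no degree-1 curve has this shape.
Then, against the integer gridlines: the y-axis gridline crossings are at y ∈ {-1, 1}; the x-axis gridline crossings are at x ∈ {-1, 1}.
Finally, matching integer coefficients to the picture gives p.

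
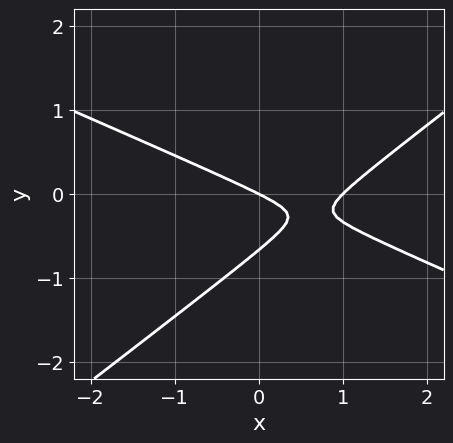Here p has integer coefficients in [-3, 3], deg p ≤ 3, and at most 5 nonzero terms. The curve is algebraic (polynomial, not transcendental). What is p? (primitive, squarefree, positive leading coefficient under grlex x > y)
x^2 + x*y - 3*y^2 - x - 2*y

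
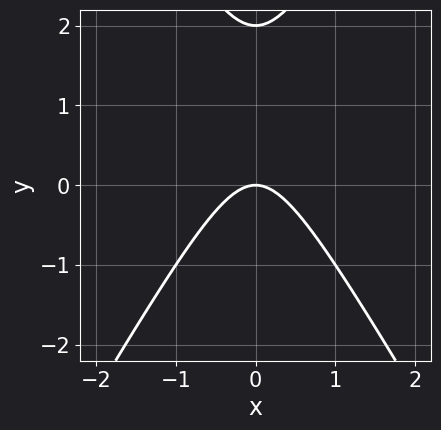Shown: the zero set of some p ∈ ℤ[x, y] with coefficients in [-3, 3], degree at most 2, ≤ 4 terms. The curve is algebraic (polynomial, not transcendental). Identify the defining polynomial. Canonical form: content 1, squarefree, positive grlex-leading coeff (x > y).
First, the degree is 2 — a generic line meets the curve in up to 2 points.
Then, symmetries: the x ↦ −x reflection is a symmetry, so x appears only in even powers.
Next, observable constraints: among the integer gridlines, it crosses the y-axis at y ∈ {0, 2}; one x-axis crossing is at x = 0.
Finally, fitting integer coefficients to these (and the overall shape) gives p.

3*x^2 - y^2 + 2*y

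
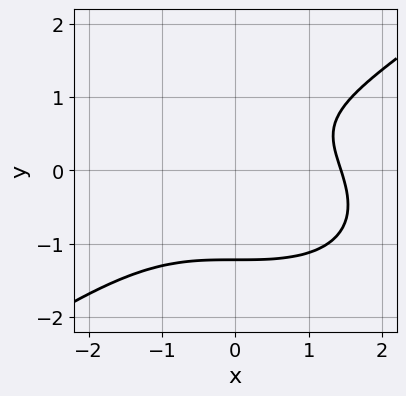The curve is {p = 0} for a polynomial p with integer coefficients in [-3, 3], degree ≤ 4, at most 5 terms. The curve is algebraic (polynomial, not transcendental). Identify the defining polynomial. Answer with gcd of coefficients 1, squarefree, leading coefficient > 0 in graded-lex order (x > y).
x^3 - 3*y^3 + 2*y - 3

(a) deg p = 3. The shape is more complex than any degree-2 curve.
(b) Putting this together gives p.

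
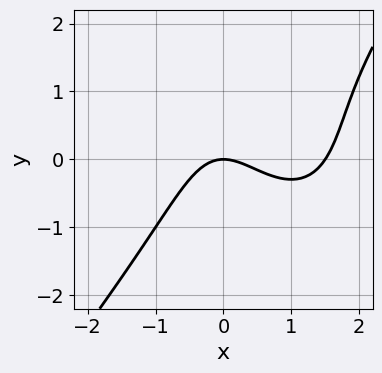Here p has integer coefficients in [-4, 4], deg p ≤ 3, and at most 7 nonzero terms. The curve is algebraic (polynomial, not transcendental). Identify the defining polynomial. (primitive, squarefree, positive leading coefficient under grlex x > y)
First, deg p = 3.
Then, observable constraints: one x-axis crossing is at x = 0; it meets the y-axis at y = 0 (among the integer gridlines).
Finally, putting this together gives p.

2*x^3 - y^3 - 3*x^2 + y^2 - 3*y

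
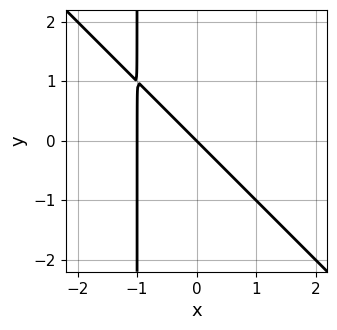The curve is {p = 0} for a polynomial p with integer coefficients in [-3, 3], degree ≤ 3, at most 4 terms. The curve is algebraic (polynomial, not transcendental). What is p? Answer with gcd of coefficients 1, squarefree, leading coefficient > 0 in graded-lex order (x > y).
x^2 + x*y + x + y

First, the degree is 2 — the shape is more complex than any degree-1 curve.
Then, observable constraints: it crosses the y-axis at the gridline y = 0; the x-axis gridline crossings are at x ∈ {-1, 0}.
Finally, together with the visible shape, these determine p as stated.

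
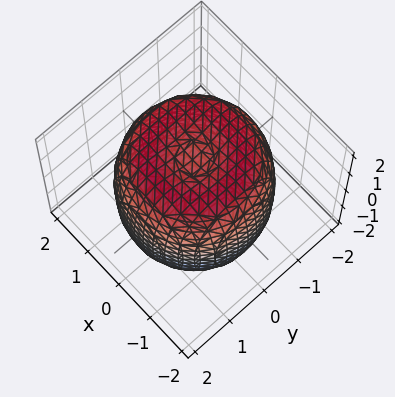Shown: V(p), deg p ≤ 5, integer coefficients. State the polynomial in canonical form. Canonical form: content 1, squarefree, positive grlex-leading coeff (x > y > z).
First, deg p = 4.
Next, symmetry: the surface is invariant under rotation about z: p = q(x² + y², z).
Then, from the visible intercepts: a circular section at z = 0 has radius between 1 and 2.
Finally, the integer polynomial consistent with all of this is the stated p.

x^4 + 2*x^2*y^2 + y^4 - 2*x^2 - 2*y^2 + z^2 - 2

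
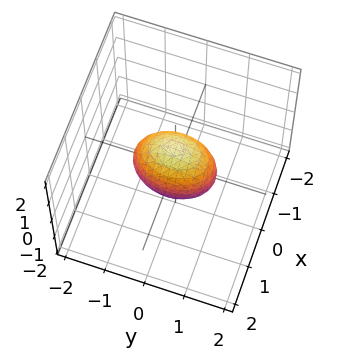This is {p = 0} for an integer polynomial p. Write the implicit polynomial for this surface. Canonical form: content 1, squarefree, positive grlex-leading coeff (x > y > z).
1. Degree: a closed, bounded, convex surface; a quadric, so deg p = 2.
2. Symmetries: mirror symmetry y ↦ −y ⇒ only even powers of y; it's symmetric under x → −x, forcing even powers of x; the z ↦ −z reflection is a symmetry, so z appears only in even powers.
3. Observable constraints: the z-axis gridline crossings are at z ∈ {-1, 1}; the y-axis gridline crossings are at y ∈ {-1, 1}.
4. Fitting integer coefficients to these (and the overall shape) gives p.

2*x^2 + y^2 + z^2 - 1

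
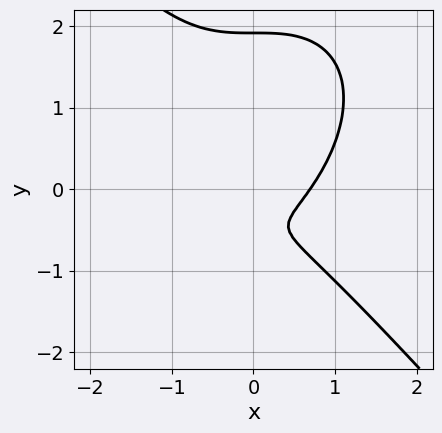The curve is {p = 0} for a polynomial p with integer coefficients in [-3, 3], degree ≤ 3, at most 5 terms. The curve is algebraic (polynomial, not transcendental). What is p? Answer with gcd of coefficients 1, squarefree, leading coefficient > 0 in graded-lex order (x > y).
3*x^3 + 2*y^3 - 2*y^2 - 3*y - 1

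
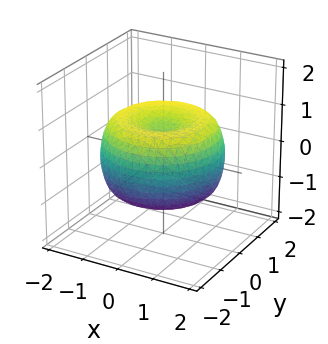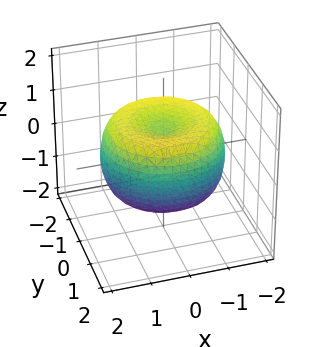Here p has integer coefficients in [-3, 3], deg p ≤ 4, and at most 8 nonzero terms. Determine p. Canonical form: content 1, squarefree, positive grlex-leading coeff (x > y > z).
deg p = 4. No degree-3 surface has this shape.
By symmetry, every cross-section ⟂ z is a circle, so x, y appear only via x² + y².
From the visible intercepts: a circular section at z = -1 has radius exactly 1.
Fitting integer coefficients to these (and the overall shape) gives p.

x^4 + 2*x^2*y^2 + y^4 - 2*x^2 - 2*y^2 + 2*z^2 - 1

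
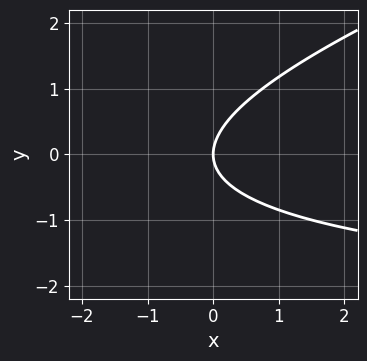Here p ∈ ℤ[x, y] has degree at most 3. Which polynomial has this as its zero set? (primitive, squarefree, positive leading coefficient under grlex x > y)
x*y - 3*y^2 + 3*x

deg p = 2. The shape is more complex than any degree-1 curve.
From the axis intercepts and sections: one y-axis crossing is at y = 0; it meets the x-axis at x = 0 (among the integer gridlines).
These observations pin down the coefficients.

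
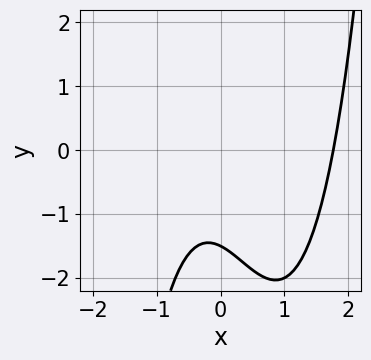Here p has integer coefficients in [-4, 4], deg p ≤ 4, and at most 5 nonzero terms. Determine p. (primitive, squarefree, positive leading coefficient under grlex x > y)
2*x^3 - 2*x^2 - x - 2*y - 3

First, the degree is 3 — no degree-2 curve has this shape.
Finally, putting this together gives p.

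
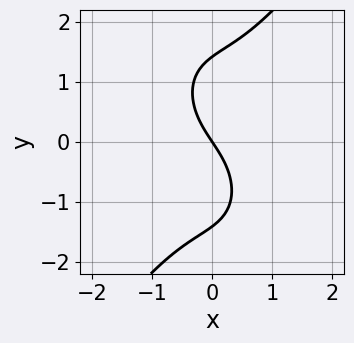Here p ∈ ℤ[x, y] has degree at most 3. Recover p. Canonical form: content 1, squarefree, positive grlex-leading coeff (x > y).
3*x^3 - y^3 + 3*x + 2*y

(a) deg p = 3.
(b) Against the integer gridlines: one x-axis crossing is at x = 0; one y-axis crossing is at y = 0.
(c) Matching integer coefficients to the picture gives p.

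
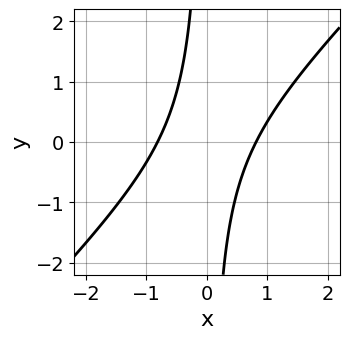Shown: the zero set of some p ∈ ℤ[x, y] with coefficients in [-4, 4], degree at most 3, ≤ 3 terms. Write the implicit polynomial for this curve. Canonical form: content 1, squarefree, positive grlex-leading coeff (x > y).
3*x^2 - 3*x*y - 2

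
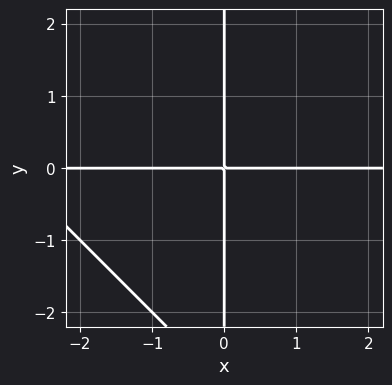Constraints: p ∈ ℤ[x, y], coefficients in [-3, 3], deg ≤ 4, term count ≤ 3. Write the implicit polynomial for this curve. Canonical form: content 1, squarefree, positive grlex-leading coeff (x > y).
x^2*y + x*y^2 + 3*x*y

First, the degree is 3 — a generic line meets the curve in up to 3 points.
Then, from the axis intercepts and sections: the visible x-axis segment lies entirely on the curve; every point of the y-axis in the box is on the curve.
Finally, matching integer coefficients to the picture gives p.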